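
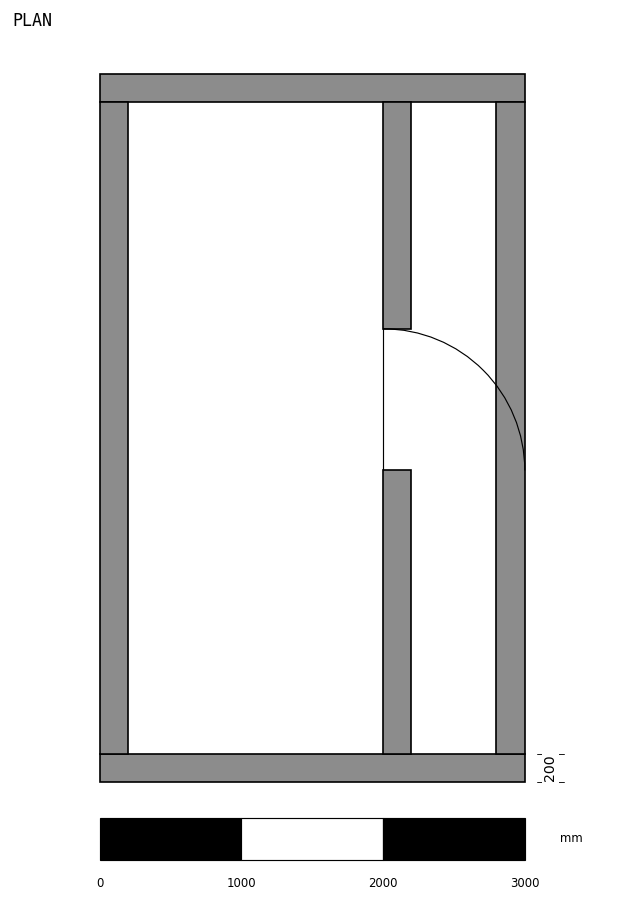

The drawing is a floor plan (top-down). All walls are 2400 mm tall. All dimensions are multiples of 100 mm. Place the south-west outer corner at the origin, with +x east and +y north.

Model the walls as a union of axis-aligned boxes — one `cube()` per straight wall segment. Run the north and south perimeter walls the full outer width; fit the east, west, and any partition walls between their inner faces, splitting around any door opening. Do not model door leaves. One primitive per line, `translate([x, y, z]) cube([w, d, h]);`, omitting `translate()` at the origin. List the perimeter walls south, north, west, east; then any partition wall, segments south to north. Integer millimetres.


cube([3000, 200, 2400]);
translate([0, 4800, 0]) cube([3000, 200, 2400]);
translate([0, 200, 0]) cube([200, 4600, 2400]);
translate([2800, 200, 0]) cube([200, 4600, 2400]);
translate([2000, 200, 0]) cube([200, 2000, 2400]);
translate([2000, 3200, 0]) cube([200, 1600, 2400]);


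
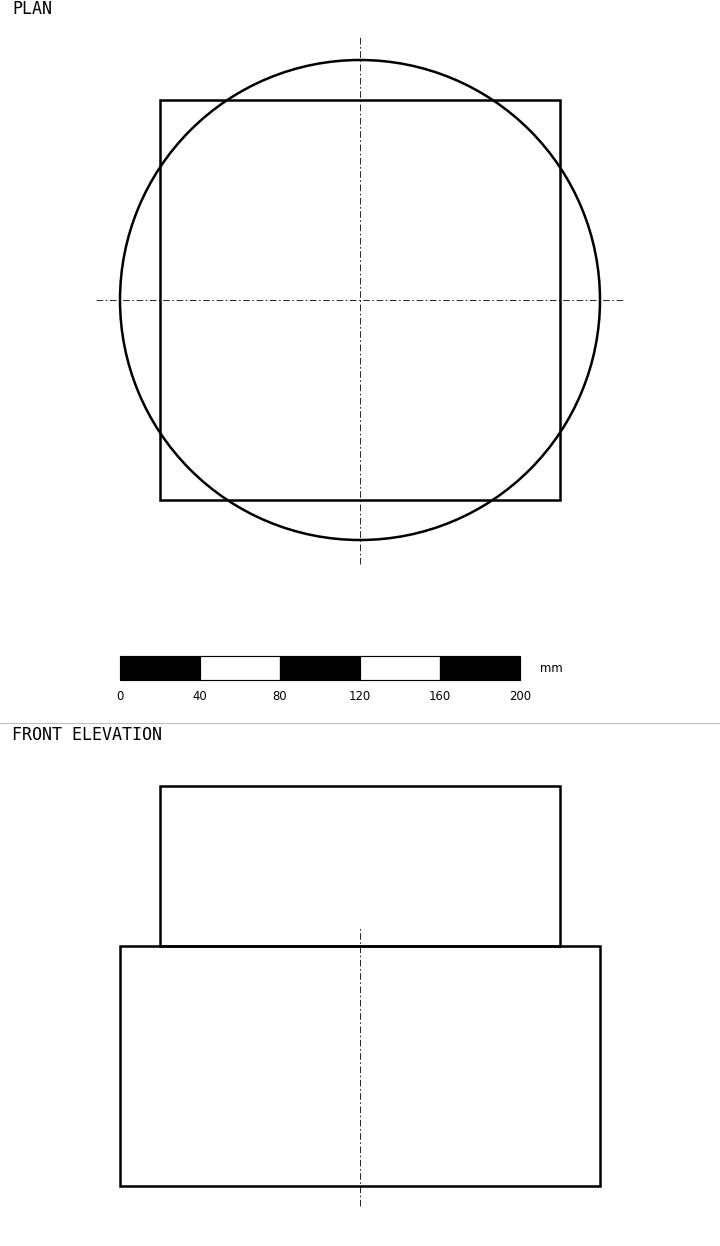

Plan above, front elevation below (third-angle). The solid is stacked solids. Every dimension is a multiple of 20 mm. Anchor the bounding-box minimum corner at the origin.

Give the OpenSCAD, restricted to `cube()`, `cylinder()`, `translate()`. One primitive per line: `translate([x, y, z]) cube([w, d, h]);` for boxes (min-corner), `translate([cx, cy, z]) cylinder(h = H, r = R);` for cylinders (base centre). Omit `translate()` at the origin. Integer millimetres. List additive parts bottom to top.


translate([120, 120, 0]) cylinder(h = 120, r = 120);
translate([20, 20, 120]) cube([200, 200, 80]);


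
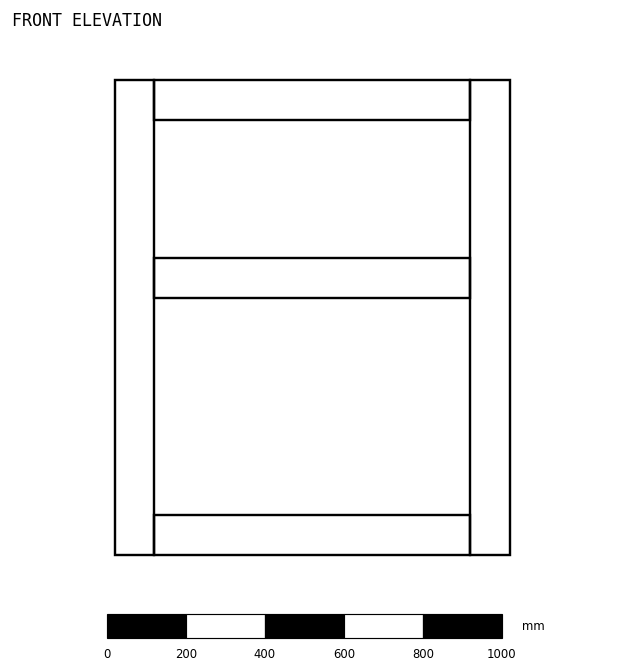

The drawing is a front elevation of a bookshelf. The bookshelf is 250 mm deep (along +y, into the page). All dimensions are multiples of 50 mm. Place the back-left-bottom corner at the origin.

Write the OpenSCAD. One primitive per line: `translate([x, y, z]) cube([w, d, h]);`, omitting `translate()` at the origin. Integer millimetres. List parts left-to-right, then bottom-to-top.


cube([100, 250, 1200]);
translate([100, 0, 0]) cube([800, 250, 100]);
translate([100, 0, 650]) cube([800, 250, 100]);
translate([100, 0, 1100]) cube([800, 250, 100]);
translate([900, 0, 0]) cube([100, 250, 1200]);


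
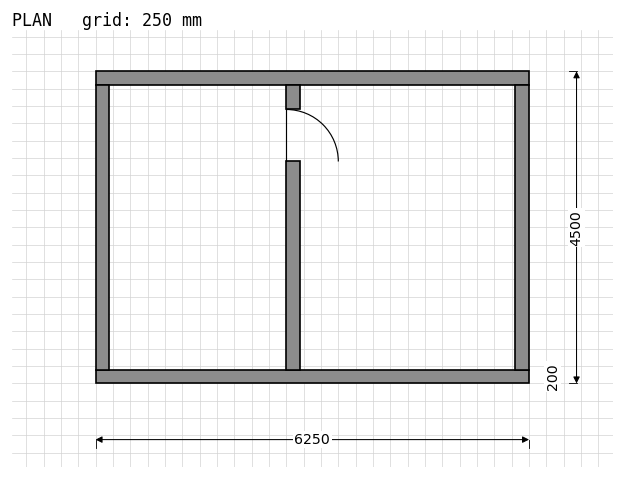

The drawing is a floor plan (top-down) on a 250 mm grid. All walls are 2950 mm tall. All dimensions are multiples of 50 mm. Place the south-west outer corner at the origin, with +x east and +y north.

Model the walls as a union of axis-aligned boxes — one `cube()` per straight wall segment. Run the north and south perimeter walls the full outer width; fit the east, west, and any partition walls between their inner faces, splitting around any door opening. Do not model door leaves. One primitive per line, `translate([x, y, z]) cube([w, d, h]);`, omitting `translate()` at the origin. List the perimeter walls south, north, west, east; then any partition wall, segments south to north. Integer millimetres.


cube([6250, 200, 2950]);
translate([0, 4300, 0]) cube([6250, 200, 2950]);
translate([0, 200, 0]) cube([200, 4100, 2950]);
translate([6050, 200, 0]) cube([200, 4100, 2950]);
translate([2750, 200, 0]) cube([200, 3000, 2950]);
translate([2750, 3950, 0]) cube([200, 350, 2950]);


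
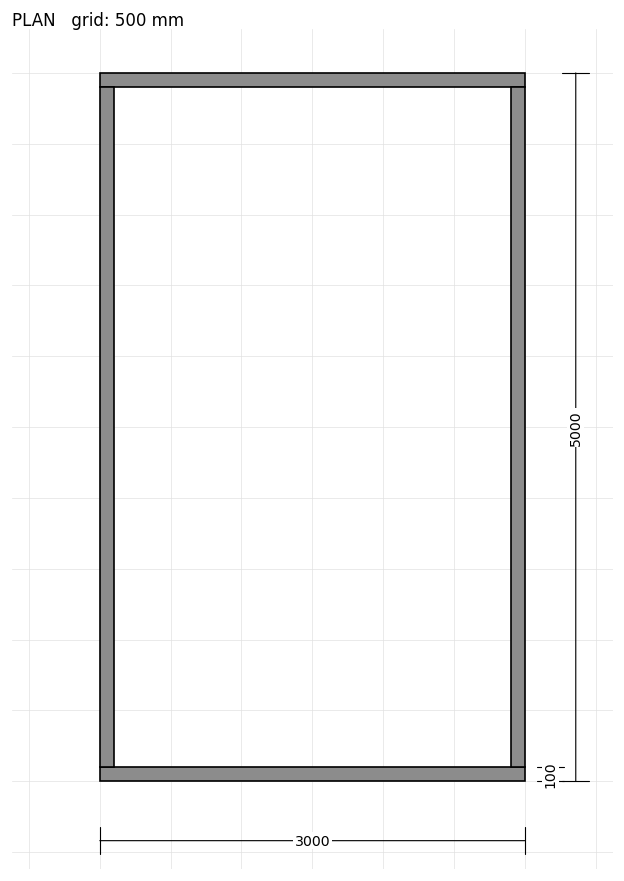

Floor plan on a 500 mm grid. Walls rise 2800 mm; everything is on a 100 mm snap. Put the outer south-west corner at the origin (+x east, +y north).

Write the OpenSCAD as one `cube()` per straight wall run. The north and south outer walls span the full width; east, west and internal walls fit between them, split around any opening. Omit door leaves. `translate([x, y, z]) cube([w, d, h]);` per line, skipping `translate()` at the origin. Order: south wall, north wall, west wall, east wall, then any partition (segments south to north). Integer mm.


cube([3000, 100, 2800]);
translate([0, 4900, 0]) cube([3000, 100, 2800]);
translate([0, 100, 0]) cube([100, 4800, 2800]);
translate([2900, 100, 0]) cube([100, 4800, 2800]);


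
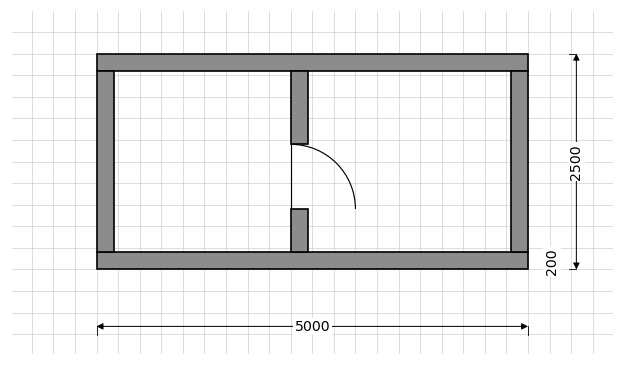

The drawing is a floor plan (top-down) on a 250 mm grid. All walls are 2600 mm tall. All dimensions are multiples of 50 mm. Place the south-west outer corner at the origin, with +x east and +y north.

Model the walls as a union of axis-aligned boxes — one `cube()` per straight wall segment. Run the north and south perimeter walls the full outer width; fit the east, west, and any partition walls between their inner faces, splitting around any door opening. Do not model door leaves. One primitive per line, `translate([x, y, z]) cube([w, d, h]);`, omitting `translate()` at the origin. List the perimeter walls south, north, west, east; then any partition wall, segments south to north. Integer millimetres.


cube([5000, 200, 2600]);
translate([0, 2300, 0]) cube([5000, 200, 2600]);
translate([0, 200, 0]) cube([200, 2100, 2600]);
translate([4800, 200, 0]) cube([200, 2100, 2600]);
translate([2250, 200, 0]) cube([200, 500, 2600]);
translate([2250, 1450, 0]) cube([200, 850, 2600]);


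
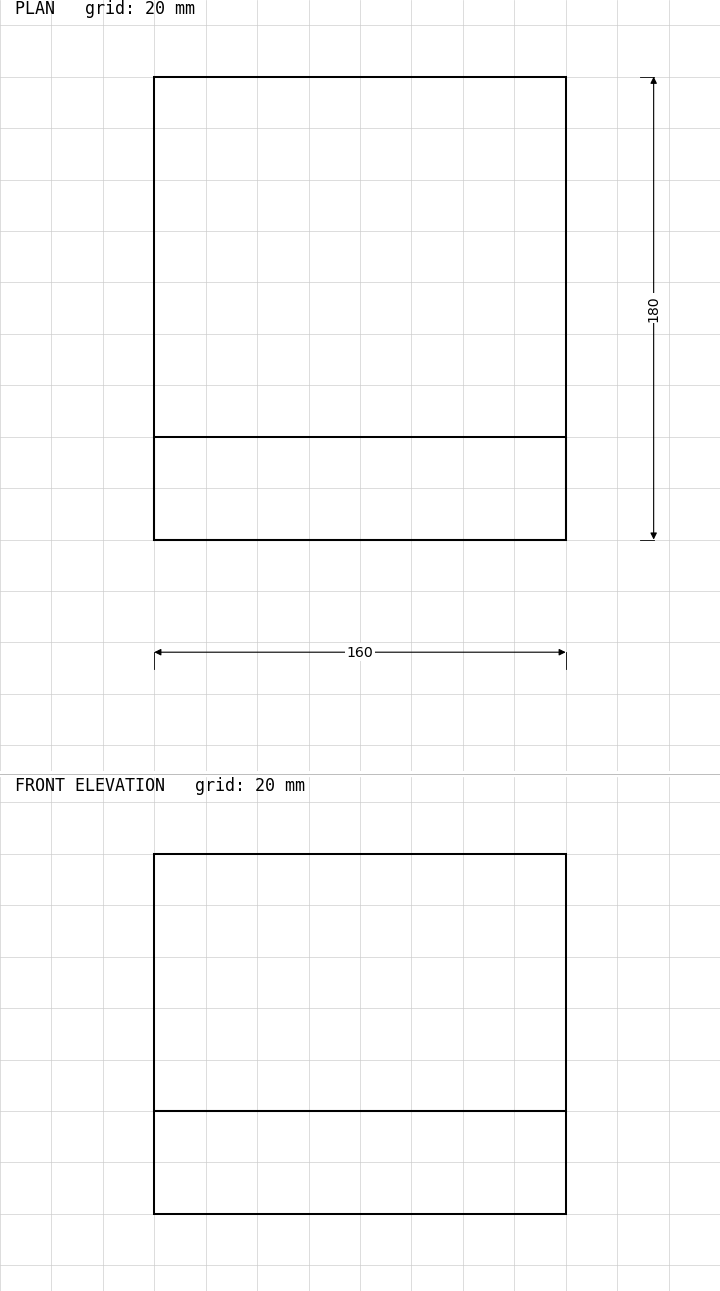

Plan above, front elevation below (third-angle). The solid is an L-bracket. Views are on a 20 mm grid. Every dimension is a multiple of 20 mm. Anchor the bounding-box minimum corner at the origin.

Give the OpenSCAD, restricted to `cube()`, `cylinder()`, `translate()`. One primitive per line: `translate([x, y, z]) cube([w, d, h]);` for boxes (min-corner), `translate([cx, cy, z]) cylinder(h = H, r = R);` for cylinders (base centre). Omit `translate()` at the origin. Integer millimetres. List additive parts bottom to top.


cube([160, 180, 40]);
translate([0, 0, 40]) cube([160, 40, 100]);


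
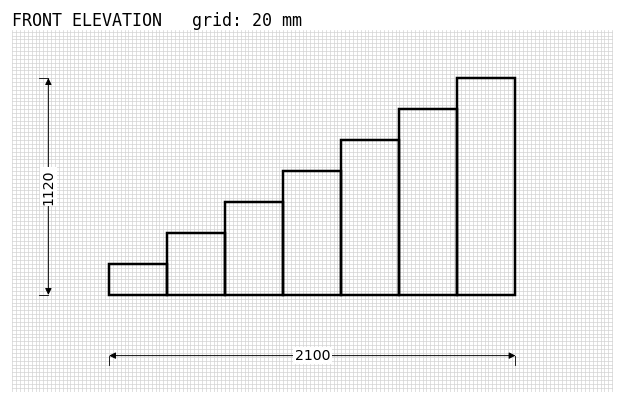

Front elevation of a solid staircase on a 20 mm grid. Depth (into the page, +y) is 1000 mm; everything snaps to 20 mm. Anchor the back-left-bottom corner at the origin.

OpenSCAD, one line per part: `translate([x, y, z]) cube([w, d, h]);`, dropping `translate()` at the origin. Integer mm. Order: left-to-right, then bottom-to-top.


cube([300, 1000, 160]);
translate([300, 0, 0]) cube([300, 1000, 320]);
translate([600, 0, 0]) cube([300, 1000, 480]);
translate([900, 0, 0]) cube([300, 1000, 640]);
translate([1200, 0, 0]) cube([300, 1000, 800]);
translate([1500, 0, 0]) cube([300, 1000, 960]);
translate([1800, 0, 0]) cube([300, 1000, 1120]);


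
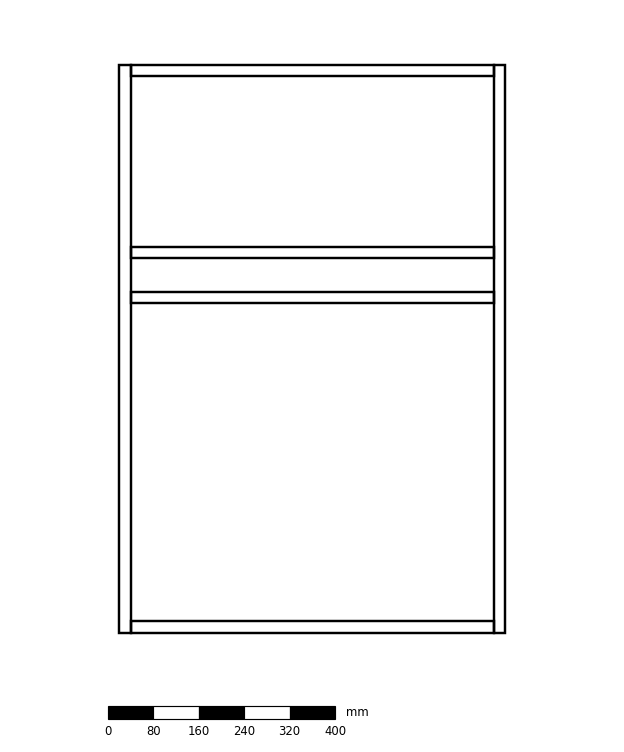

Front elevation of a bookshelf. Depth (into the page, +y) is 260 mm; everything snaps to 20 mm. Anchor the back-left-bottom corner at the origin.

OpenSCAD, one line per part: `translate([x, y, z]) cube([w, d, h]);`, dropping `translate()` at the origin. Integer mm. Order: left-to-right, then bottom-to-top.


cube([20, 260, 1000]);
translate([20, 0, 0]) cube([640, 260, 20]);
translate([20, 0, 580]) cube([640, 260, 20]);
translate([20, 0, 660]) cube([640, 260, 20]);
translate([20, 0, 980]) cube([640, 260, 20]);
translate([660, 0, 0]) cube([20, 260, 1000]);


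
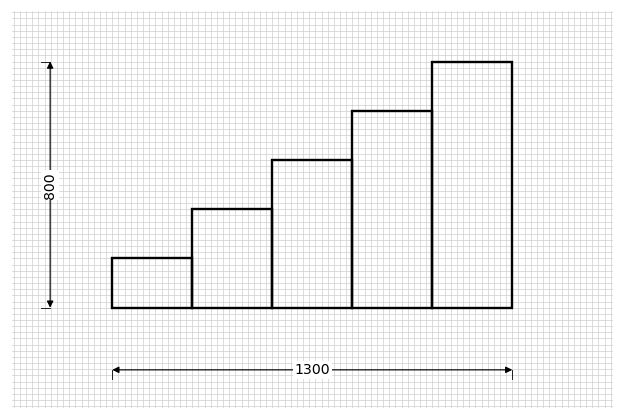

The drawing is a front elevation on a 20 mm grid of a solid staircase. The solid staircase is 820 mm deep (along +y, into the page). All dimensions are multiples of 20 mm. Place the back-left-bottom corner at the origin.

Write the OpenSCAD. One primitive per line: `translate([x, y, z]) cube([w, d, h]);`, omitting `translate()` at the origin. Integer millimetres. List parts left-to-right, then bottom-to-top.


cube([260, 820, 160]);
translate([260, 0, 0]) cube([260, 820, 320]);
translate([520, 0, 0]) cube([260, 820, 480]);
translate([780, 0, 0]) cube([260, 820, 640]);
translate([1040, 0, 0]) cube([260, 820, 800]);


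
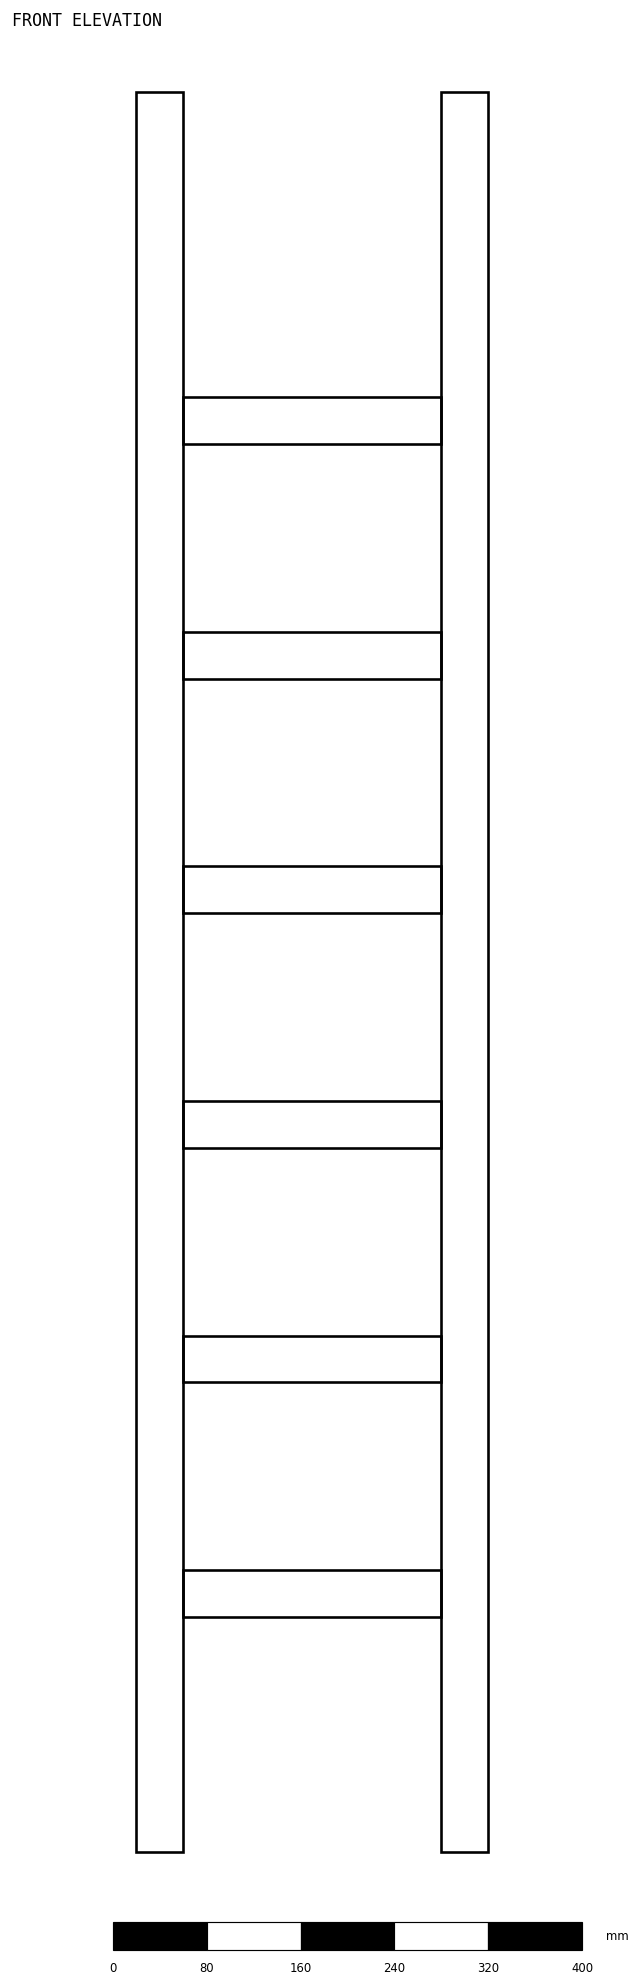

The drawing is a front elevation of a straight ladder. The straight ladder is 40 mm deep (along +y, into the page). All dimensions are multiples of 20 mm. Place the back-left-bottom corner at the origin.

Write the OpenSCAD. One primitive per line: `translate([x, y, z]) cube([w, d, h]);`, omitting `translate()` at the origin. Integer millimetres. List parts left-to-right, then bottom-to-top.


cube([40, 40, 1500]);
translate([40, 0, 200]) cube([220, 40, 40]);
translate([40, 0, 400]) cube([220, 40, 40]);
translate([40, 0, 600]) cube([220, 40, 40]);
translate([40, 0, 800]) cube([220, 40, 40]);
translate([40, 0, 1000]) cube([220, 40, 40]);
translate([40, 0, 1200]) cube([220, 40, 40]);
translate([260, 0, 0]) cube([40, 40, 1500]);


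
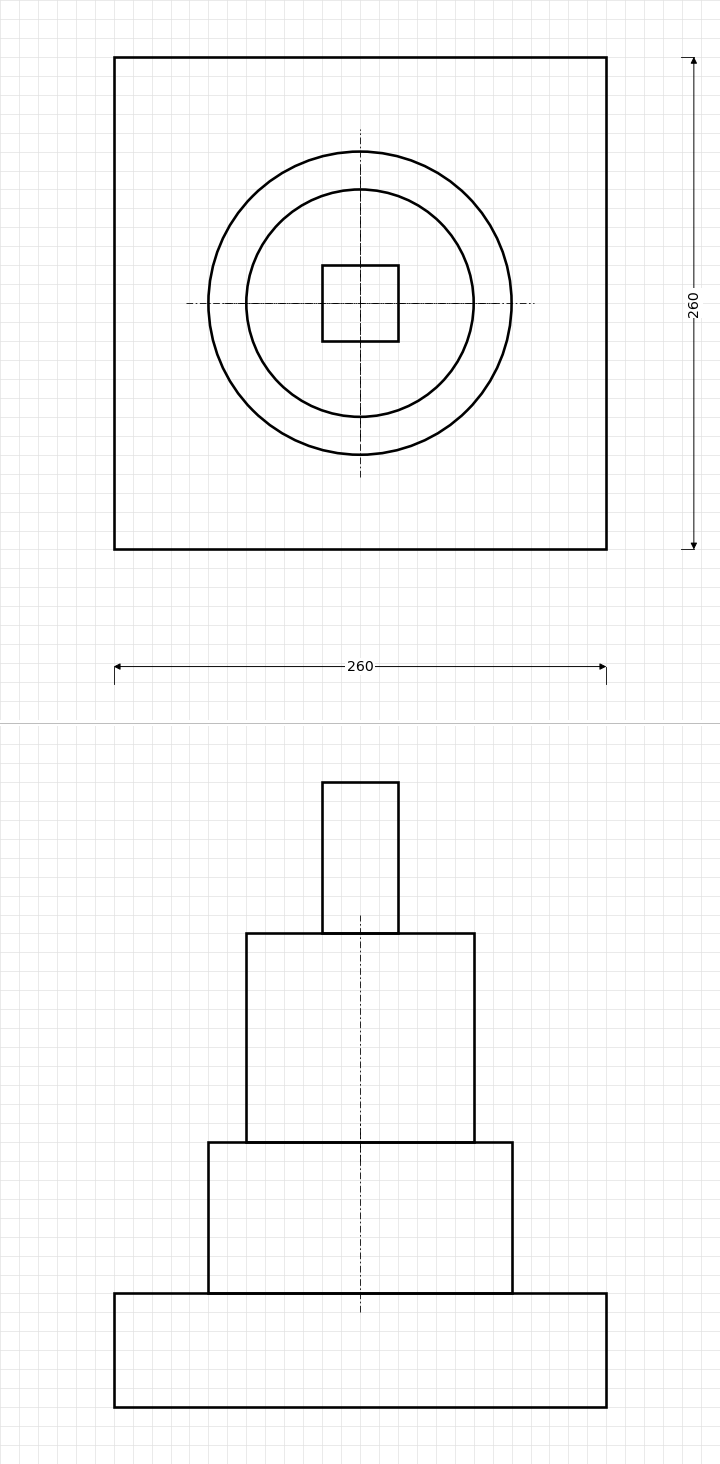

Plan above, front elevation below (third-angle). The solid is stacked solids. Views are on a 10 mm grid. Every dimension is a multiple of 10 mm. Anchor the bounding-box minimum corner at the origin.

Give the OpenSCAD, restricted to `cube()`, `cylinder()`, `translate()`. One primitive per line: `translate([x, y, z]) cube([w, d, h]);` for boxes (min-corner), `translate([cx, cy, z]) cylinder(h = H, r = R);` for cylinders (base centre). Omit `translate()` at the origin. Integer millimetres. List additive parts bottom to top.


cube([260, 260, 60]);
translate([130, 130, 60]) cylinder(h = 80, r = 80);
translate([130, 130, 140]) cylinder(h = 110, r = 60);
translate([110, 110, 250]) cube([40, 40, 80]);


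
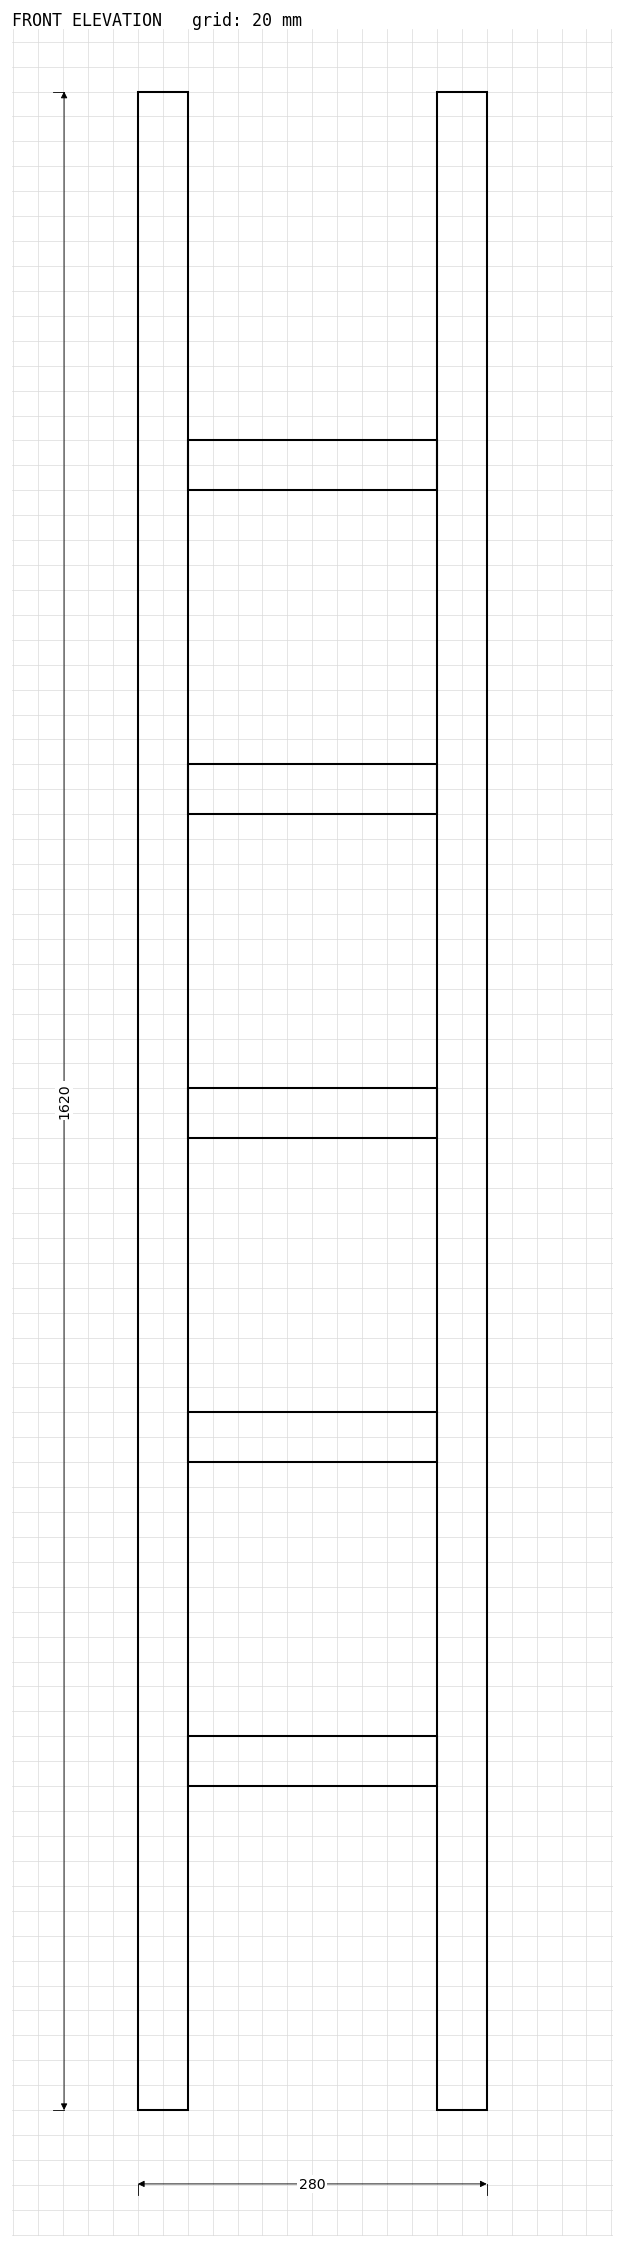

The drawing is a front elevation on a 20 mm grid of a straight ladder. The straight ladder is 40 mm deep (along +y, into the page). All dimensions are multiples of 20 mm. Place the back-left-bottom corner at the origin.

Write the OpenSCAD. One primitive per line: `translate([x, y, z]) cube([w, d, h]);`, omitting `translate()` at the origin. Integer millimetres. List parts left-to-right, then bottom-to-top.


cube([40, 40, 1620]);
translate([40, 0, 260]) cube([200, 40, 40]);
translate([40, 0, 520]) cube([200, 40, 40]);
translate([40, 0, 780]) cube([200, 40, 40]);
translate([40, 0, 1040]) cube([200, 40, 40]);
translate([40, 0, 1300]) cube([200, 40, 40]);
translate([240, 0, 0]) cube([40, 40, 1620]);


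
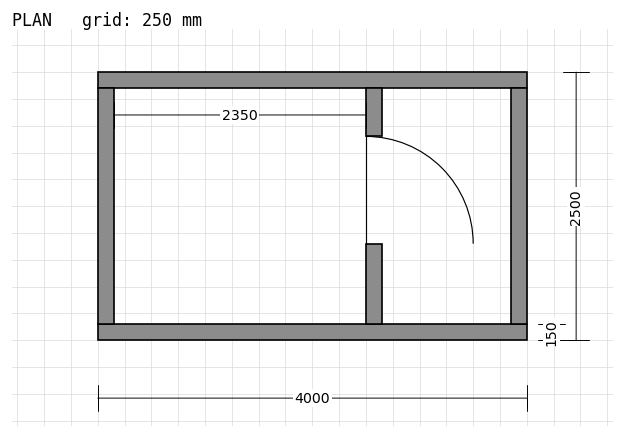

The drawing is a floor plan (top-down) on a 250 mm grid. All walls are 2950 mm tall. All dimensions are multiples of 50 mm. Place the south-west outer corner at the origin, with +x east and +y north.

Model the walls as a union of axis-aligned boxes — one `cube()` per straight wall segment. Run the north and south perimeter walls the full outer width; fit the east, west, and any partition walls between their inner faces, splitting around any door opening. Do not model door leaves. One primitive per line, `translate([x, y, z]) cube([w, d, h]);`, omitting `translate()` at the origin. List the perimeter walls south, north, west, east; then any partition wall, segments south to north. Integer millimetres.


cube([4000, 150, 2950]);
translate([0, 2350, 0]) cube([4000, 150, 2950]);
translate([0, 150, 0]) cube([150, 2200, 2950]);
translate([3850, 150, 0]) cube([150, 2200, 2950]);
translate([2500, 150, 0]) cube([150, 750, 2950]);
translate([2500, 1900, 0]) cube([150, 450, 2950]);


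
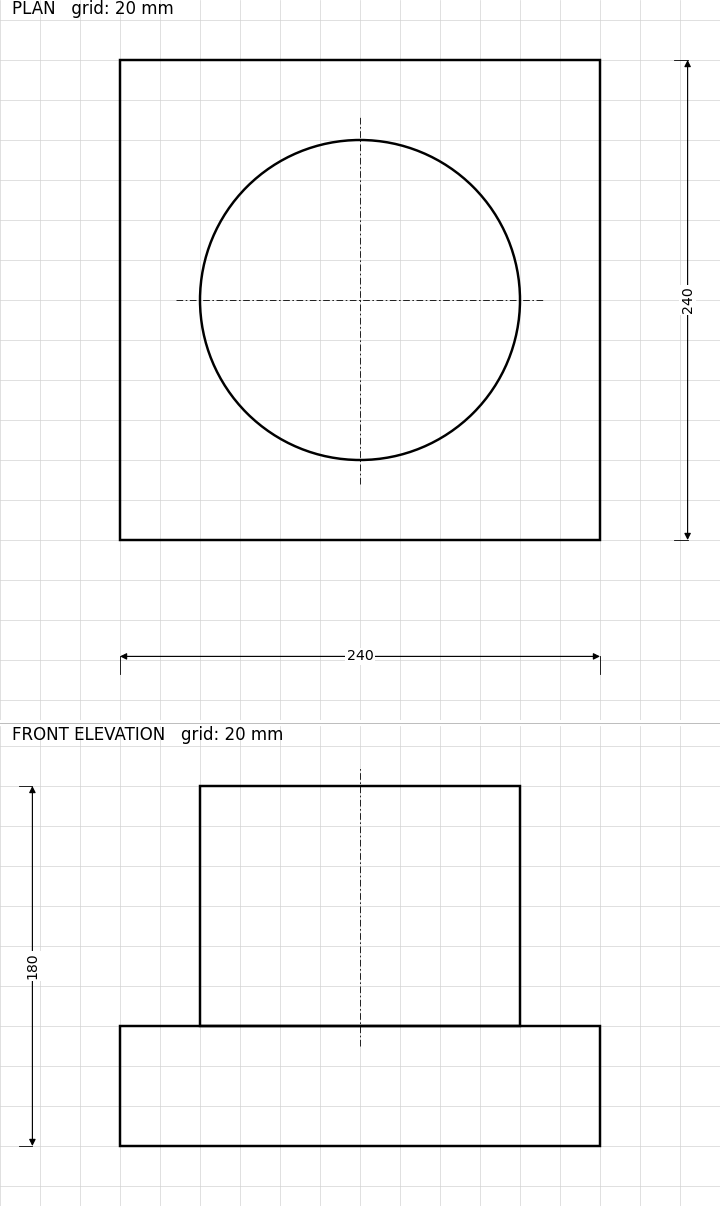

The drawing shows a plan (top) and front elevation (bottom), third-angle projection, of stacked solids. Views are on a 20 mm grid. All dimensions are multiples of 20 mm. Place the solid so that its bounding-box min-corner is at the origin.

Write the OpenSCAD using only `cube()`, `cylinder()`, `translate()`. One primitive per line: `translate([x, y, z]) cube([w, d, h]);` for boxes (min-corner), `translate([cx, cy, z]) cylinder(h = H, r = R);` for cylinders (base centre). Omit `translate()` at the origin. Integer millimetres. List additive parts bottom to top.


cube([240, 240, 60]);
translate([120, 120, 60]) cylinder(h = 120, r = 80);


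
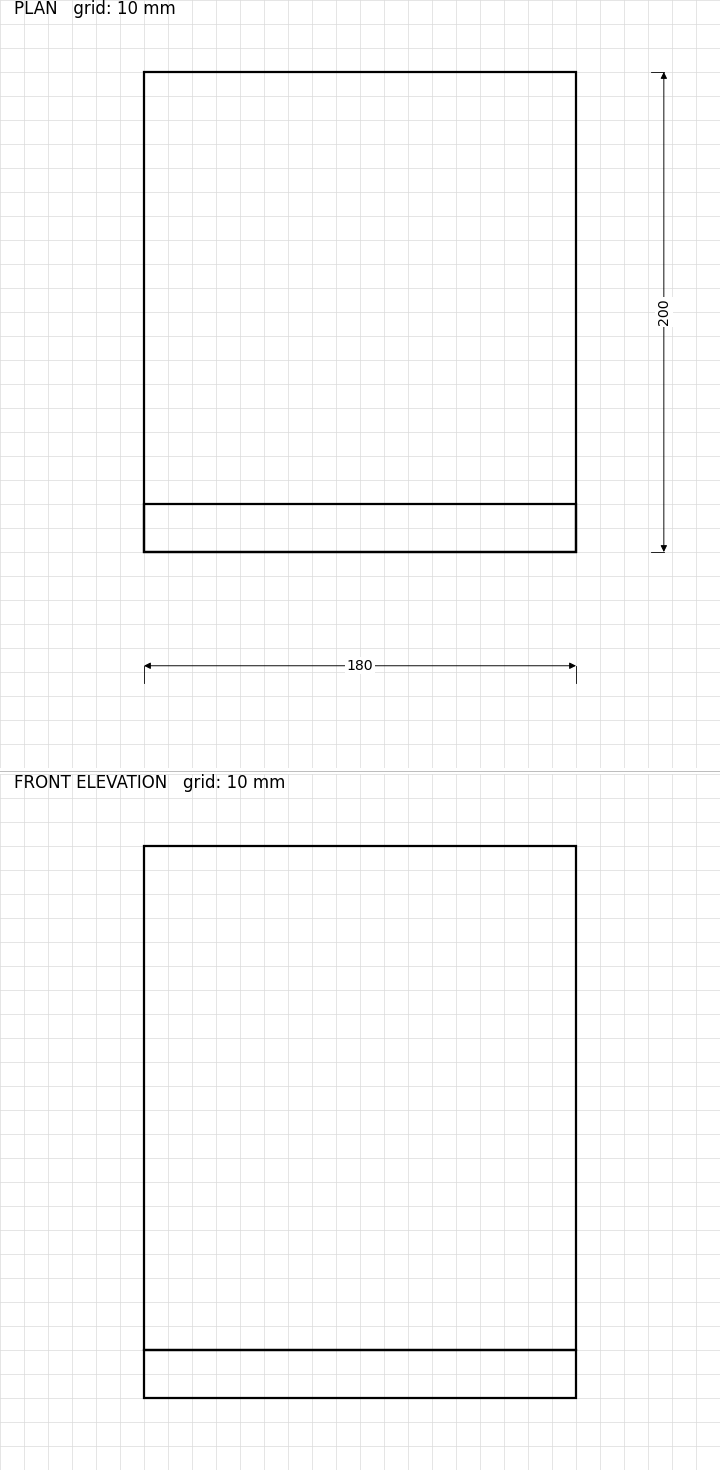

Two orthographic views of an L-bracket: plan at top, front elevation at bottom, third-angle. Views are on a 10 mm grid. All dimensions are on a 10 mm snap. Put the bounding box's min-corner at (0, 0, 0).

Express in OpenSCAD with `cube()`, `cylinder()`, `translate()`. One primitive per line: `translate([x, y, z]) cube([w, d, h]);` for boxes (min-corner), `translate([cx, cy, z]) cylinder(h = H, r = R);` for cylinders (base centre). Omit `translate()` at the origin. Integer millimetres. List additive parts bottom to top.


cube([180, 200, 20]);
translate([0, 0, 20]) cube([180, 20, 210]);


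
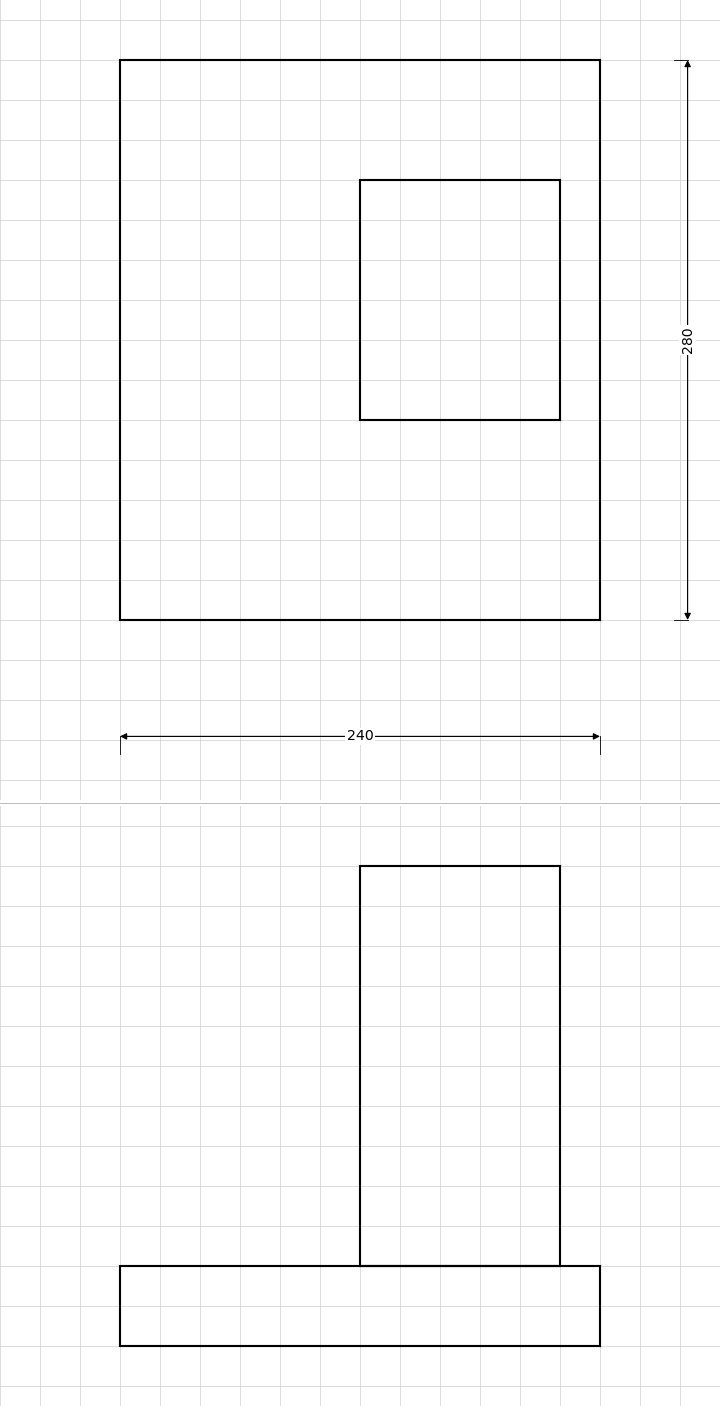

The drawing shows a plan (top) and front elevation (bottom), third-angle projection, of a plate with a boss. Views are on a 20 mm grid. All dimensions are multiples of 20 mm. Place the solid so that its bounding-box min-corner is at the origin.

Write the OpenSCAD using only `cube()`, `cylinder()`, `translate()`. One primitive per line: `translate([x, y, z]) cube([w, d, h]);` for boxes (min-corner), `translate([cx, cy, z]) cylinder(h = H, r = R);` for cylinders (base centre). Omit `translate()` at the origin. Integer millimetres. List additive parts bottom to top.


cube([240, 280, 40]);
translate([120, 100, 40]) cube([100, 120, 200]);


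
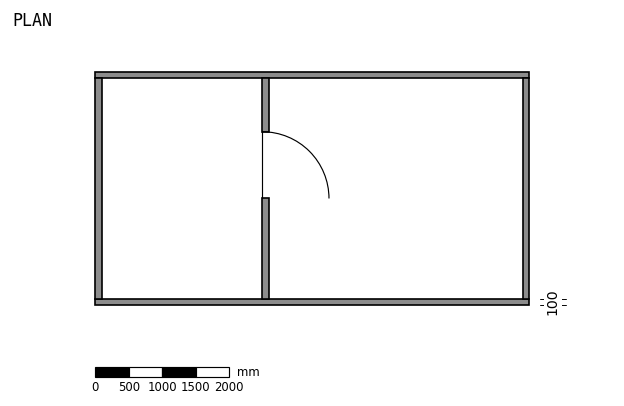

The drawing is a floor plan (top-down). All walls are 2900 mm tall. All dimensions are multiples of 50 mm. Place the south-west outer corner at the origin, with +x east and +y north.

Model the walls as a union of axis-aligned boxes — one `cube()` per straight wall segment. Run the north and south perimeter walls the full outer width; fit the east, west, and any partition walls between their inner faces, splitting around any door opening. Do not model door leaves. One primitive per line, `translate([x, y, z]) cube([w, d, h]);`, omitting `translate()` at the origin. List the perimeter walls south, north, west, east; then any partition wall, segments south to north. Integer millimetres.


cube([6500, 100, 2900]);
translate([0, 3400, 0]) cube([6500, 100, 2900]);
translate([0, 100, 0]) cube([100, 3300, 2900]);
translate([6400, 100, 0]) cube([100, 3300, 2900]);
translate([2500, 100, 0]) cube([100, 1500, 2900]);
translate([2500, 2600, 0]) cube([100, 800, 2900]);


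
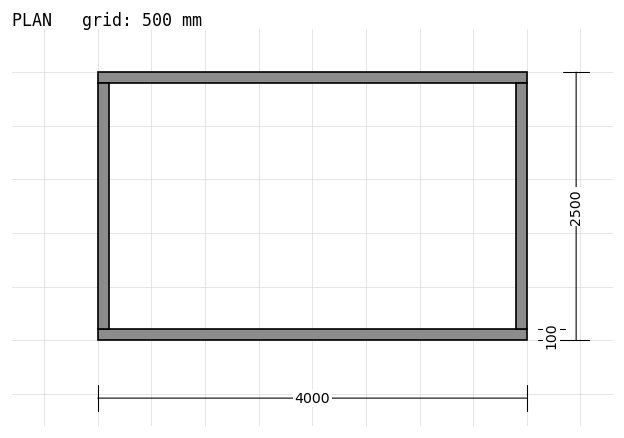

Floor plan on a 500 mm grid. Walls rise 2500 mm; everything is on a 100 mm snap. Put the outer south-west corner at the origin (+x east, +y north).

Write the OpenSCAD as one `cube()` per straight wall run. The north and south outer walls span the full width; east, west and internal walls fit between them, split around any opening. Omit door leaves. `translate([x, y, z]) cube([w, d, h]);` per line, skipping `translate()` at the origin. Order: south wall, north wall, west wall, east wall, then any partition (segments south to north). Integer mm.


cube([4000, 100, 2500]);
translate([0, 2400, 0]) cube([4000, 100, 2500]);
translate([0, 100, 0]) cube([100, 2300, 2500]);
translate([3900, 100, 0]) cube([100, 2300, 2500]);


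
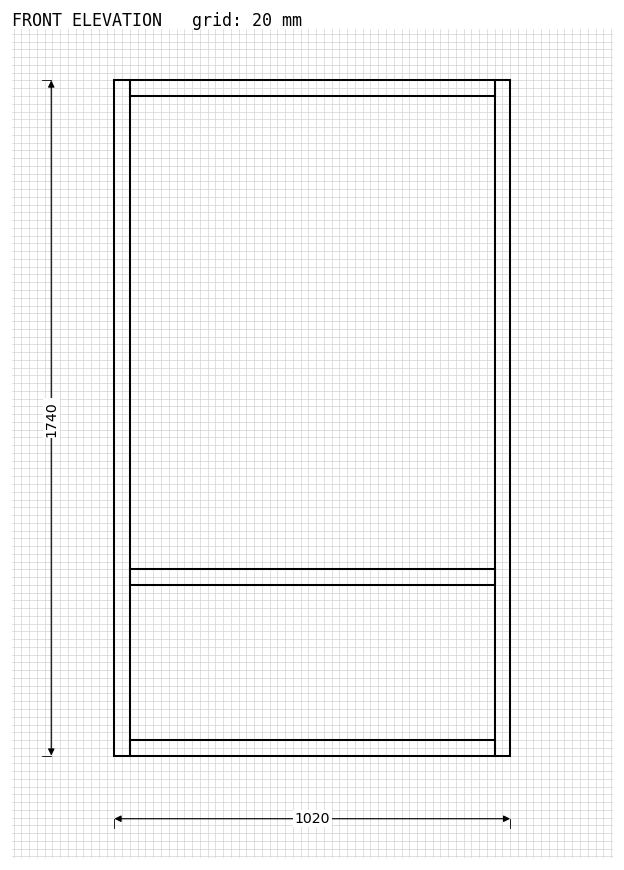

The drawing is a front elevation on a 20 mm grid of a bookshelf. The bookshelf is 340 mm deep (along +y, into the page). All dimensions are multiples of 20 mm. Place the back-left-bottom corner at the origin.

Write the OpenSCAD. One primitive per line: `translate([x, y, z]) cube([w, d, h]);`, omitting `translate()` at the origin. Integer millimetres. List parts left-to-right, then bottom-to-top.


cube([40, 340, 1740]);
translate([40, 0, 0]) cube([940, 340, 40]);
translate([40, 0, 440]) cube([940, 340, 40]);
translate([40, 0, 1700]) cube([940, 340, 40]);
translate([980, 0, 0]) cube([40, 340, 1740]);


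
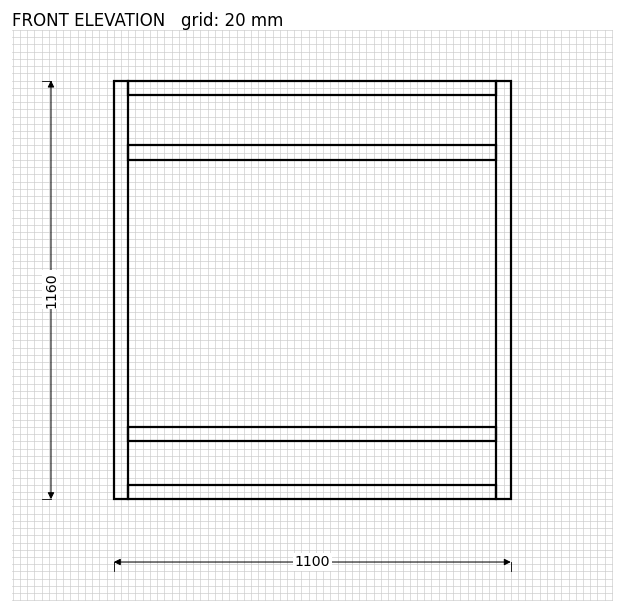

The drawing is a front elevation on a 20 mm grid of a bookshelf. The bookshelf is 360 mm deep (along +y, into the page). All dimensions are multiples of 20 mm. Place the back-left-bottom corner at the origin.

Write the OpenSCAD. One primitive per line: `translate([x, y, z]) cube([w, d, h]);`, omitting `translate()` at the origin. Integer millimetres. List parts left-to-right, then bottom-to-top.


cube([40, 360, 1160]);
translate([40, 0, 0]) cube([1020, 360, 40]);
translate([40, 0, 160]) cube([1020, 360, 40]);
translate([40, 0, 940]) cube([1020, 360, 40]);
translate([40, 0, 1120]) cube([1020, 360, 40]);
translate([1060, 0, 0]) cube([40, 360, 1160]);


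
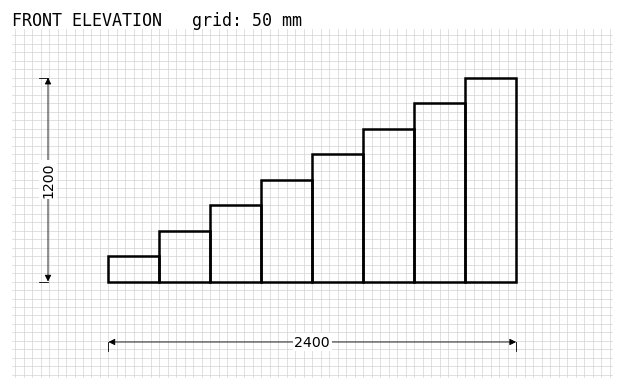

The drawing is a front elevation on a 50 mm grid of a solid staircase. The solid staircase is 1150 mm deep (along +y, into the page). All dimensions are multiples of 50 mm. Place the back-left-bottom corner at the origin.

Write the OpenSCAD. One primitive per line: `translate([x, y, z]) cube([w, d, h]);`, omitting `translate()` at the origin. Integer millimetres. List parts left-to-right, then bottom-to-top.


cube([300, 1150, 150]);
translate([300, 0, 0]) cube([300, 1150, 300]);
translate([600, 0, 0]) cube([300, 1150, 450]);
translate([900, 0, 0]) cube([300, 1150, 600]);
translate([1200, 0, 0]) cube([300, 1150, 750]);
translate([1500, 0, 0]) cube([300, 1150, 900]);
translate([1800, 0, 0]) cube([300, 1150, 1050]);
translate([2100, 0, 0]) cube([300, 1150, 1200]);


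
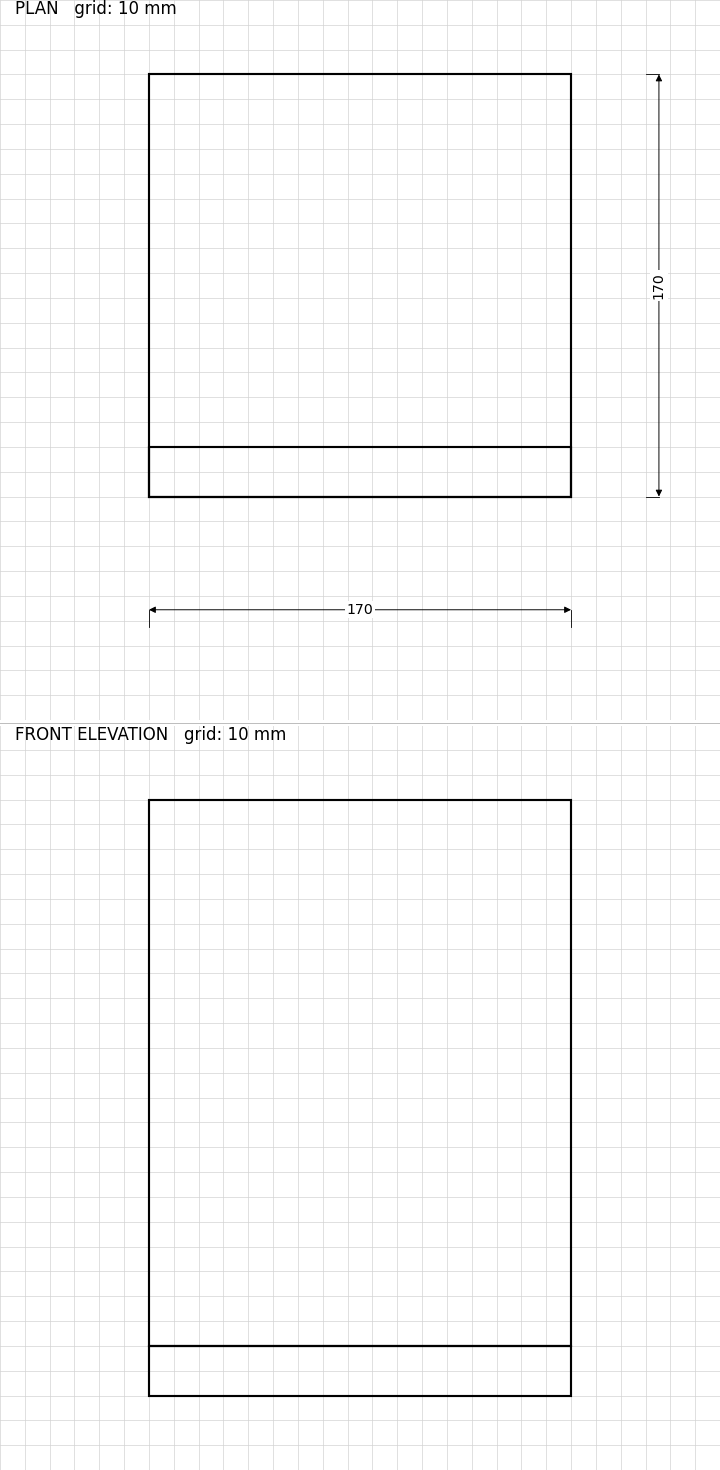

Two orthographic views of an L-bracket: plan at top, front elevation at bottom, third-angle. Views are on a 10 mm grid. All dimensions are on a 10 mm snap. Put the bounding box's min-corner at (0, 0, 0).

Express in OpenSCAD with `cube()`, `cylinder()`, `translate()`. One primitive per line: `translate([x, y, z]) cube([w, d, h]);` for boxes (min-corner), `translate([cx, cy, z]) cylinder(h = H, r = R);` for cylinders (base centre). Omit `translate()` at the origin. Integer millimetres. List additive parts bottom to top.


cube([170, 170, 20]);
translate([0, 0, 20]) cube([170, 20, 220]);


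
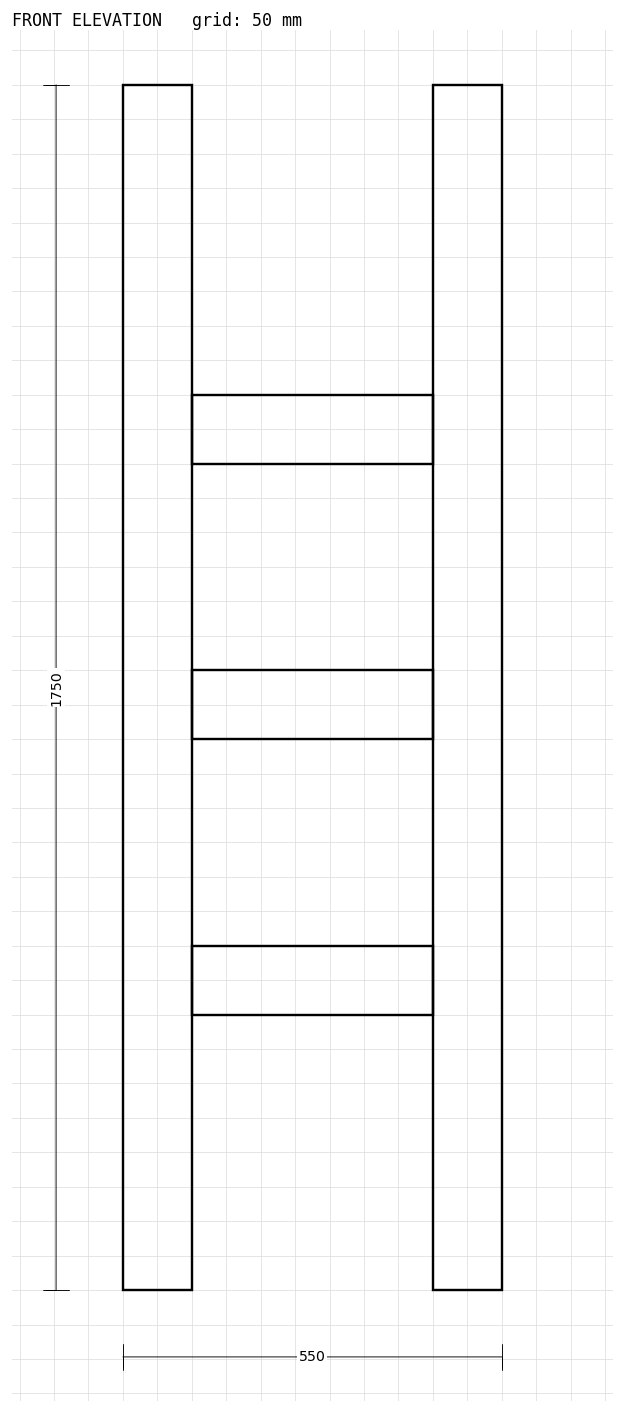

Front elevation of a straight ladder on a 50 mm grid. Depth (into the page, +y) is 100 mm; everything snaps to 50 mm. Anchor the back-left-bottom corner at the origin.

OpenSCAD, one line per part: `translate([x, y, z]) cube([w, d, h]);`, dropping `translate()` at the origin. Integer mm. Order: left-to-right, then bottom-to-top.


cube([100, 100, 1750]);
translate([100, 0, 400]) cube([350, 100, 100]);
translate([100, 0, 800]) cube([350, 100, 100]);
translate([100, 0, 1200]) cube([350, 100, 100]);
translate([450, 0, 0]) cube([100, 100, 1750]);


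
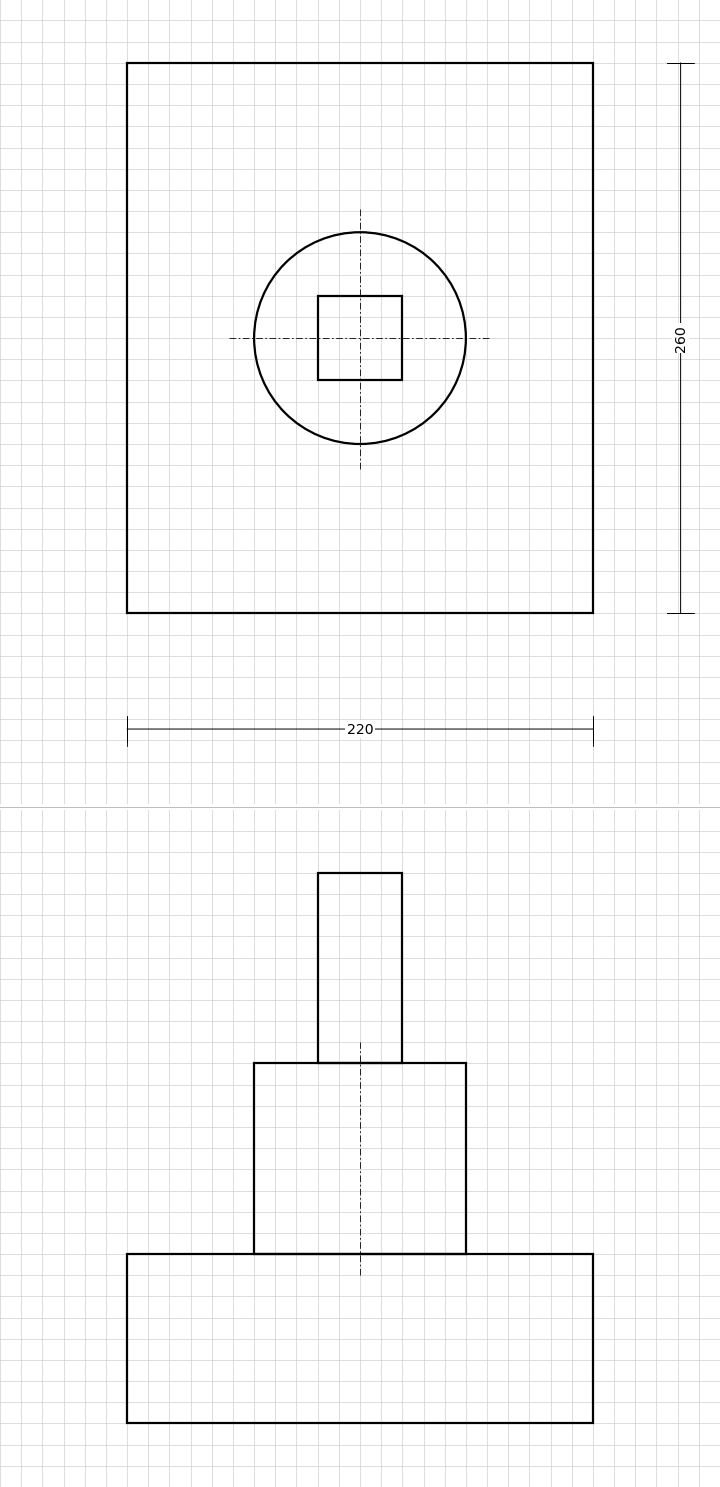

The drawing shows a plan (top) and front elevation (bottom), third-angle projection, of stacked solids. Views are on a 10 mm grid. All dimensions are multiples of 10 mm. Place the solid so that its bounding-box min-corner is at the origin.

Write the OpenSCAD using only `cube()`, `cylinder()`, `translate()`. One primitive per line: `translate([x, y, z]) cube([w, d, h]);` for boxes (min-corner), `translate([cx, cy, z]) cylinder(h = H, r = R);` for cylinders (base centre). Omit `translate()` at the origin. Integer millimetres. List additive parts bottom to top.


cube([220, 260, 80]);
translate([110, 130, 80]) cylinder(h = 90, r = 50);
translate([90, 110, 170]) cube([40, 40, 90]);


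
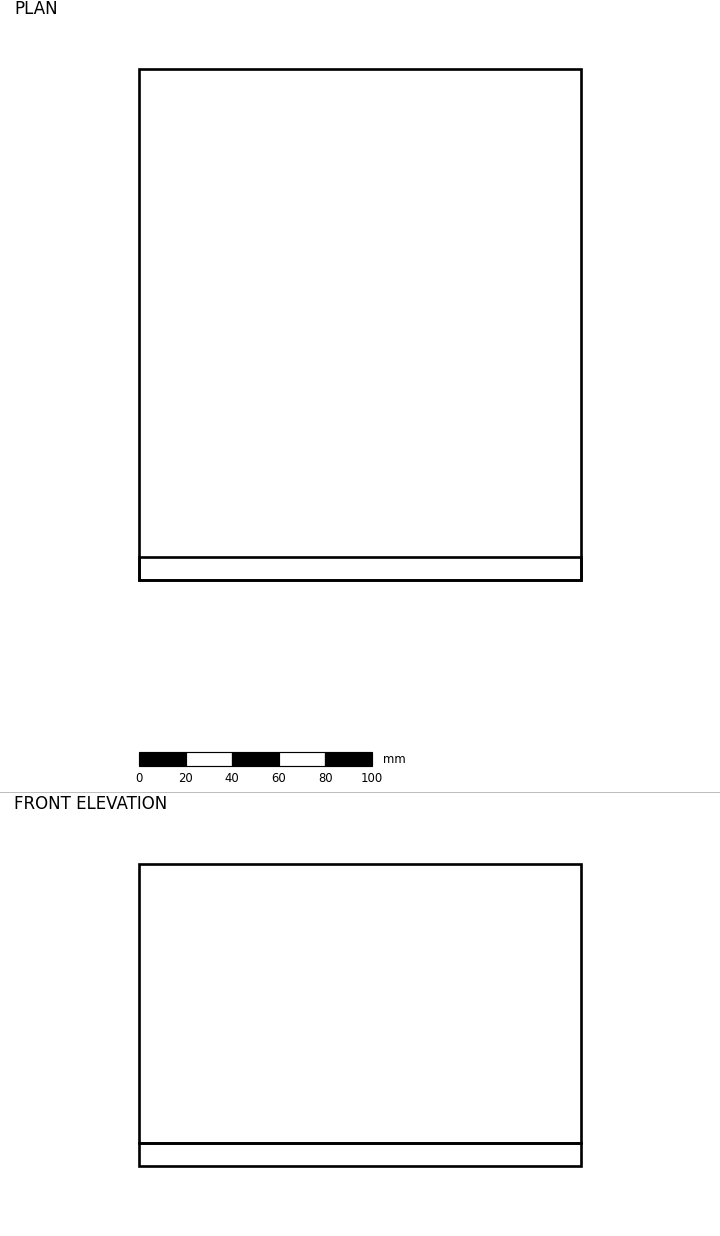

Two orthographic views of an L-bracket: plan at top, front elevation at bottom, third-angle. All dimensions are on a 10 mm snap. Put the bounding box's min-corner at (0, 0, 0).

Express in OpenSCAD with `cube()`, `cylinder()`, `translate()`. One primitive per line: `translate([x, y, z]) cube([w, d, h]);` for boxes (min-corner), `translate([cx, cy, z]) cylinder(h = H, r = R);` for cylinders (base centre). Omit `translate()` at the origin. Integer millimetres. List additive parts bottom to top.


cube([190, 220, 10]);
translate([0, 0, 10]) cube([190, 10, 120]);


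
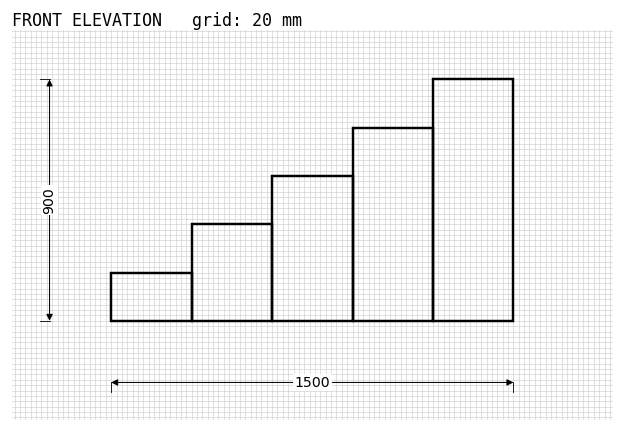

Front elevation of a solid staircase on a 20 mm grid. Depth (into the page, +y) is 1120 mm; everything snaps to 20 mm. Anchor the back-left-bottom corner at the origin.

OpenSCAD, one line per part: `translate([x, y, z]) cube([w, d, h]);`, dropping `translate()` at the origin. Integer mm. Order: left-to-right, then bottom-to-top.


cube([300, 1120, 180]);
translate([300, 0, 0]) cube([300, 1120, 360]);
translate([600, 0, 0]) cube([300, 1120, 540]);
translate([900, 0, 0]) cube([300, 1120, 720]);
translate([1200, 0, 0]) cube([300, 1120, 900]);


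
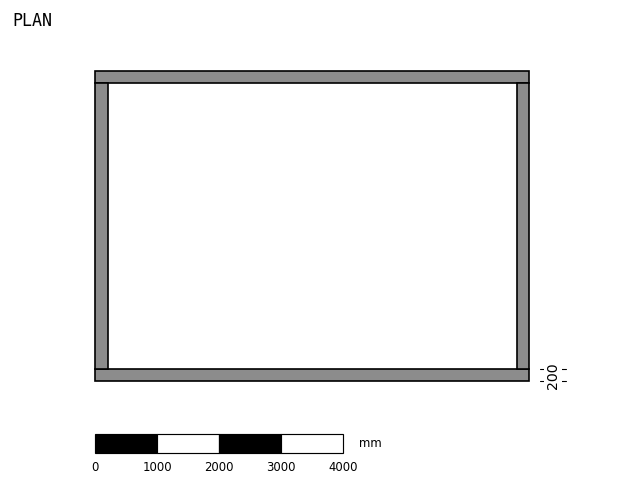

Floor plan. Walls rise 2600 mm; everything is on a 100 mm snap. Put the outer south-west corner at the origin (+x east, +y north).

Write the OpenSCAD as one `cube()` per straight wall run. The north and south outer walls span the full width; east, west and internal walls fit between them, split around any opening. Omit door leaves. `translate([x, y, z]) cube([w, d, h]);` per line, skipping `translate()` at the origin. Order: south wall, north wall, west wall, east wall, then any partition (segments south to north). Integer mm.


cube([7000, 200, 2600]);
translate([0, 4800, 0]) cube([7000, 200, 2600]);
translate([0, 200, 0]) cube([200, 4600, 2600]);
translate([6800, 200, 0]) cube([200, 4600, 2600]);


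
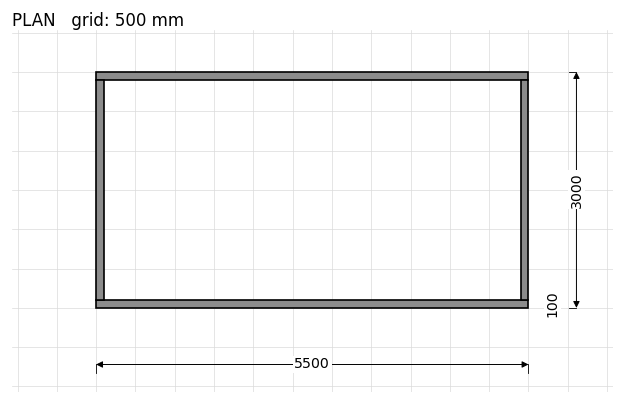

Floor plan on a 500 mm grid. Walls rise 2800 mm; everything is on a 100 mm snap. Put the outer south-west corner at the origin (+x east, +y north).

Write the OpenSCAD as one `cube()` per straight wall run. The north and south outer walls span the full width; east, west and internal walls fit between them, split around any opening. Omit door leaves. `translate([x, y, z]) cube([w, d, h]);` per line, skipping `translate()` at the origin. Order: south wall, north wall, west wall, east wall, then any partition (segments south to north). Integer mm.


cube([5500, 100, 2800]);
translate([0, 2900, 0]) cube([5500, 100, 2800]);
translate([0, 100, 0]) cube([100, 2800, 2800]);
translate([5400, 100, 0]) cube([100, 2800, 2800]);


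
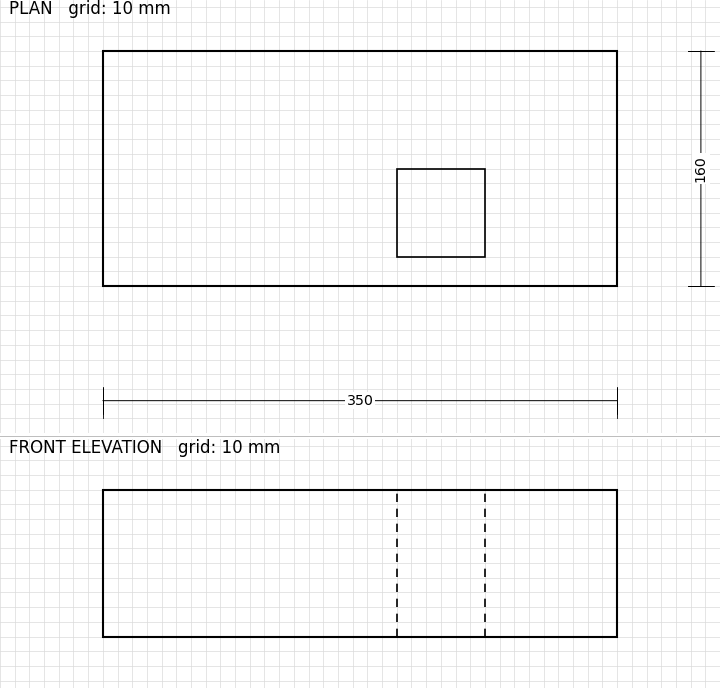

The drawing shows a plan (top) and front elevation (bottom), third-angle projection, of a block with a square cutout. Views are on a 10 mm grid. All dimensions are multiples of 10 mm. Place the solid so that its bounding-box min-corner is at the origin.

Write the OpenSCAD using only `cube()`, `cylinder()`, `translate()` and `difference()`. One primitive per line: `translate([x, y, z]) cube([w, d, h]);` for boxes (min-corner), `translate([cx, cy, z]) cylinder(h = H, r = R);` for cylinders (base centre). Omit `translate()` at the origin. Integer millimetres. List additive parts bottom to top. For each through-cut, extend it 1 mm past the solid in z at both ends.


difference() {
  cube([350, 160, 100]);
  translate([200, 20, -1]) cube([60, 60, 102]);
}


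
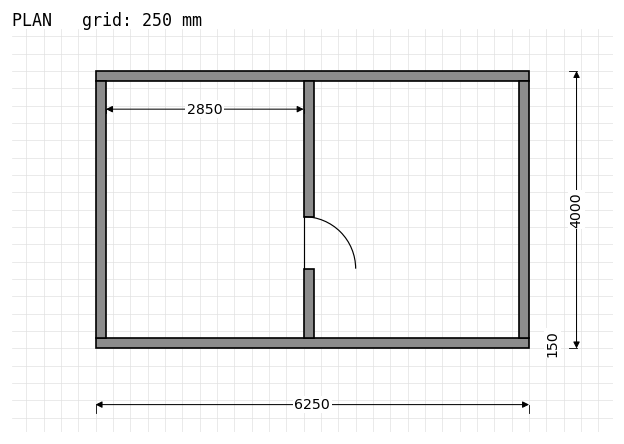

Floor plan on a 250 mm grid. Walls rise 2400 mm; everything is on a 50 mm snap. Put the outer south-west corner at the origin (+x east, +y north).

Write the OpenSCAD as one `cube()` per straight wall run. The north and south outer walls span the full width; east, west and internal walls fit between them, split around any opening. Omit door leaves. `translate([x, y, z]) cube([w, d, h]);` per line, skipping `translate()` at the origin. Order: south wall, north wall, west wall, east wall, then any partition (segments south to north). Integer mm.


cube([6250, 150, 2400]);
translate([0, 3850, 0]) cube([6250, 150, 2400]);
translate([0, 150, 0]) cube([150, 3700, 2400]);
translate([6100, 150, 0]) cube([150, 3700, 2400]);
translate([3000, 150, 0]) cube([150, 1000, 2400]);
translate([3000, 1900, 0]) cube([150, 1950, 2400]);


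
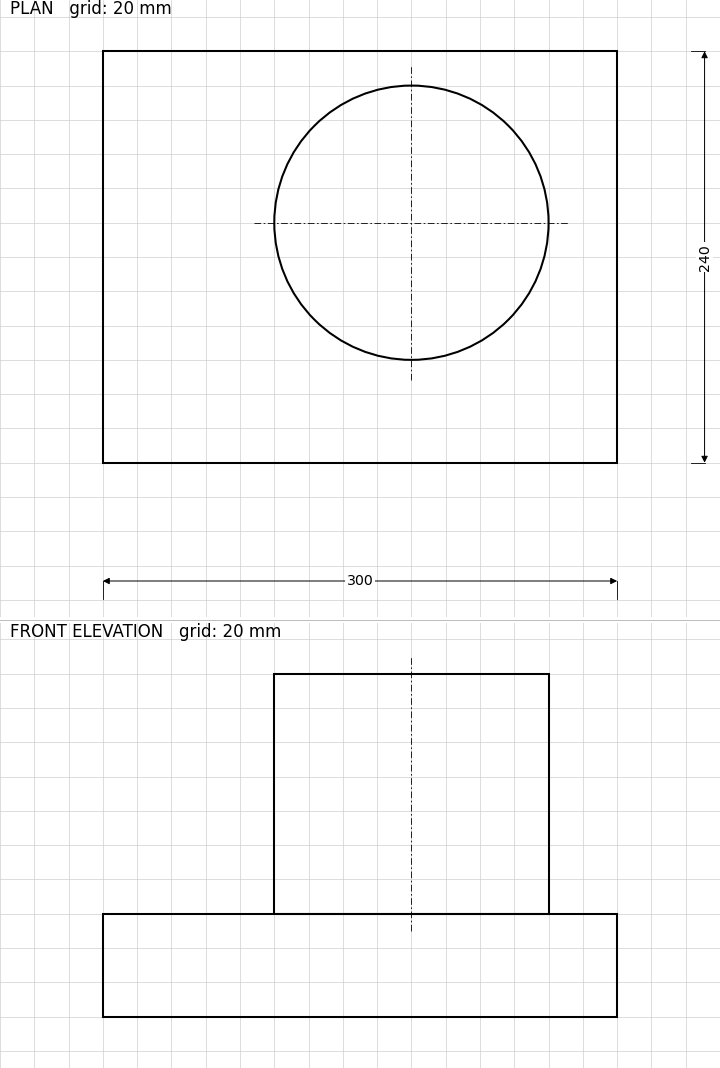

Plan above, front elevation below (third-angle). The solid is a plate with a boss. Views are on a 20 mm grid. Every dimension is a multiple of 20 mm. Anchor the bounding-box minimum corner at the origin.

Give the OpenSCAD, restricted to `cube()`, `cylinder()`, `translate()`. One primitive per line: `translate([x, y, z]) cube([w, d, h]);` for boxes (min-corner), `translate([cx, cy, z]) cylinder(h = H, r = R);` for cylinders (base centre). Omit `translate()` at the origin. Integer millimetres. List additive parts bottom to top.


cube([300, 240, 60]);
translate([180, 140, 60]) cylinder(h = 140, r = 80);


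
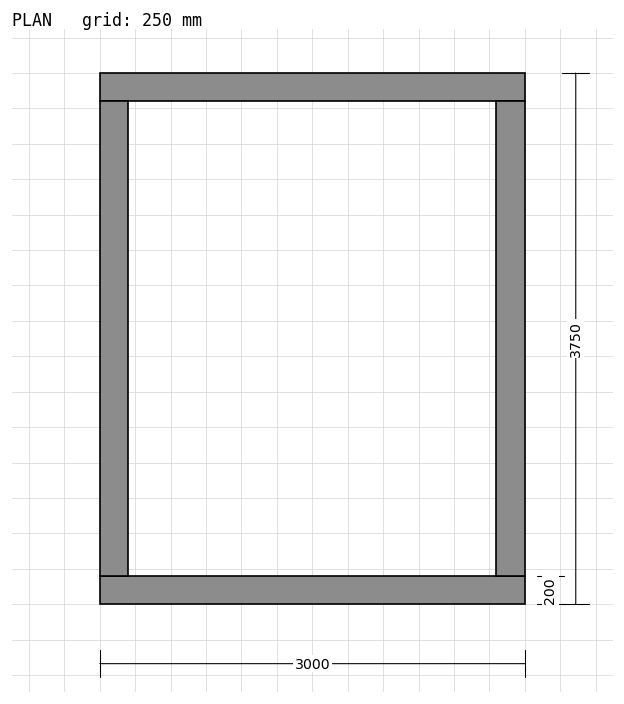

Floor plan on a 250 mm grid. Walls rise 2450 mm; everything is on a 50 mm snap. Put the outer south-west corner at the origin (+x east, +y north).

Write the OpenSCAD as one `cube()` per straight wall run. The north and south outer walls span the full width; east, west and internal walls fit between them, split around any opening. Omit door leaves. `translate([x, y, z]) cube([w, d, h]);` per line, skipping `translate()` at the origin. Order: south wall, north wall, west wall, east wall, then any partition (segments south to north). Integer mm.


cube([3000, 200, 2450]);
translate([0, 3550, 0]) cube([3000, 200, 2450]);
translate([0, 200, 0]) cube([200, 3350, 2450]);
translate([2800, 200, 0]) cube([200, 3350, 2450]);


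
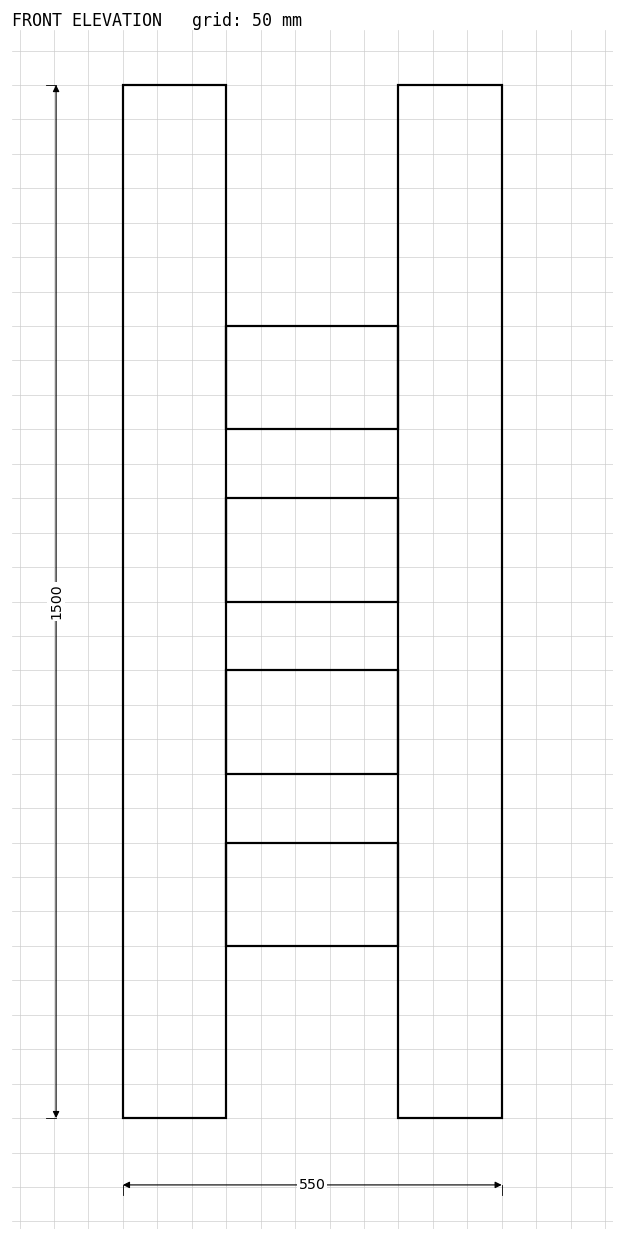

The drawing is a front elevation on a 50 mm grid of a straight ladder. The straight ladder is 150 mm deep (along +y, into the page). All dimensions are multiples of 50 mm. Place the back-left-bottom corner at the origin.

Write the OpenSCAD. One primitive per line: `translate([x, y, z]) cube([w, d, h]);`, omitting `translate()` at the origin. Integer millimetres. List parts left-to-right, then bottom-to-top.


cube([150, 150, 1500]);
translate([150, 0, 250]) cube([250, 150, 150]);
translate([150, 0, 500]) cube([250, 150, 150]);
translate([150, 0, 750]) cube([250, 150, 150]);
translate([150, 0, 1000]) cube([250, 150, 150]);
translate([400, 0, 0]) cube([150, 150, 1500]);


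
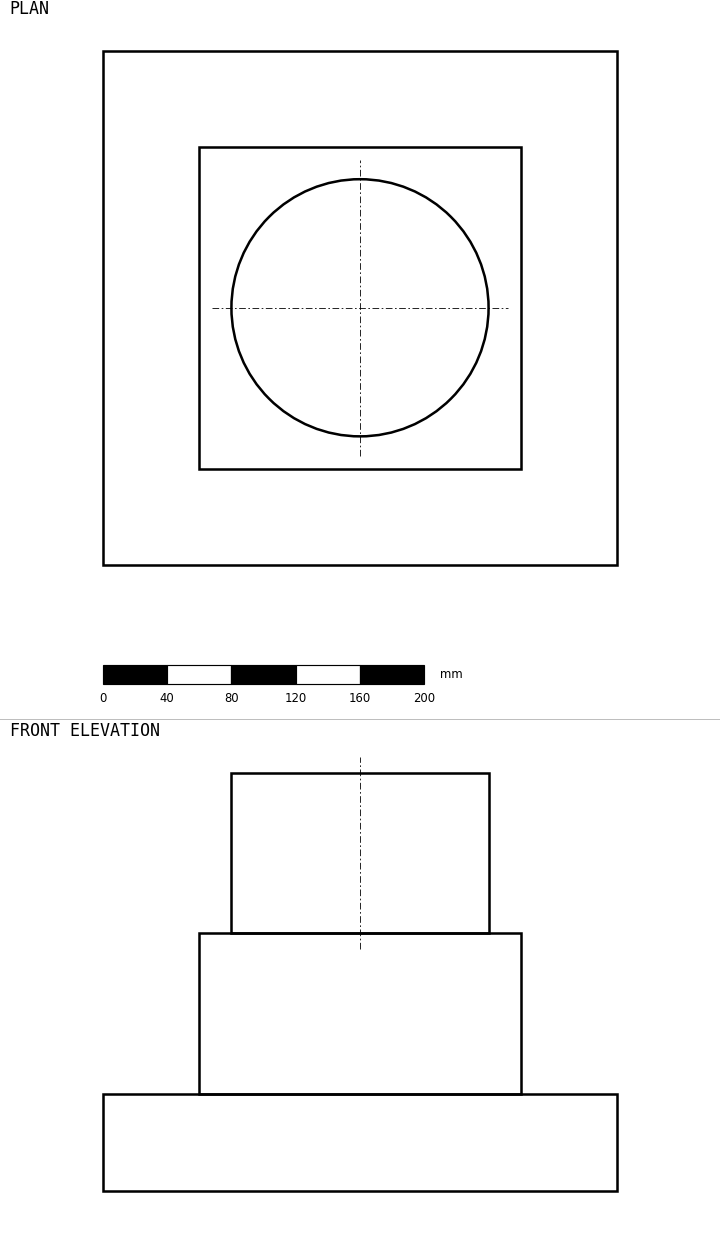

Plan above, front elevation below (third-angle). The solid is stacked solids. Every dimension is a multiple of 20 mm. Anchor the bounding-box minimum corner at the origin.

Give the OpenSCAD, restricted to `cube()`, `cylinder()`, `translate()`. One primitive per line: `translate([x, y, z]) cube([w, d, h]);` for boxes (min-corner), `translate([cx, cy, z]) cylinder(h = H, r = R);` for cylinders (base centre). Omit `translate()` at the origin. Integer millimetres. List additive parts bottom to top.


cube([320, 320, 60]);
translate([60, 60, 60]) cube([200, 200, 100]);
translate([160, 160, 160]) cylinder(h = 100, r = 80);
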